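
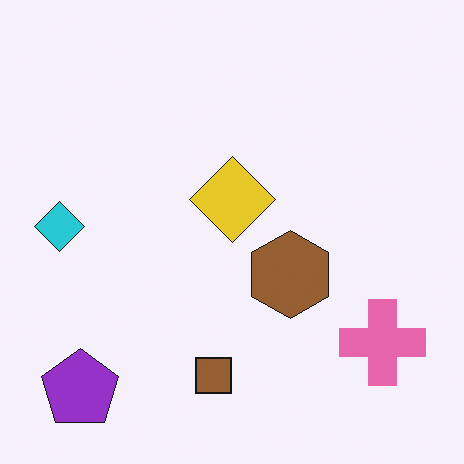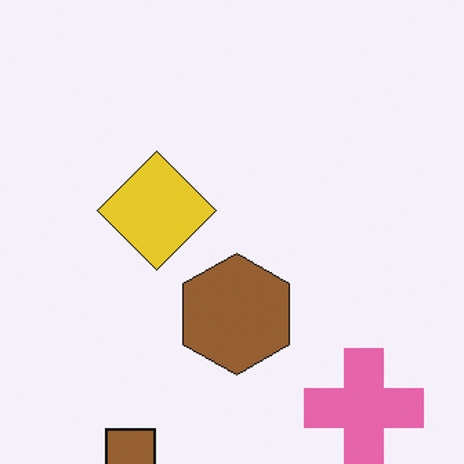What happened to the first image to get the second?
The transformation is: cropped to a modestly smaller region and rescaled.

The visible shapes are larger and the field of view is narrower; shapes near the original edges may be partly or wholly outside the frame — a crop-and-rescale.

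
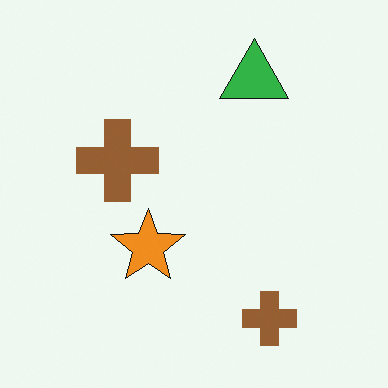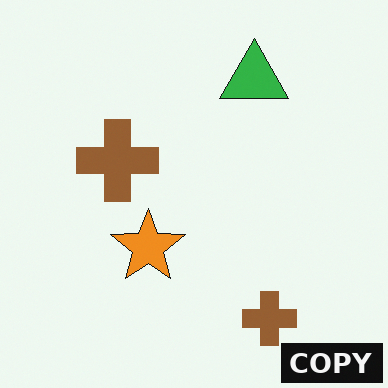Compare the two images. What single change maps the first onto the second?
The second image is the first watermarked with the text "COPY" in the lower-right corner.

A dark label reading "COPY" appears in the lower-right corner.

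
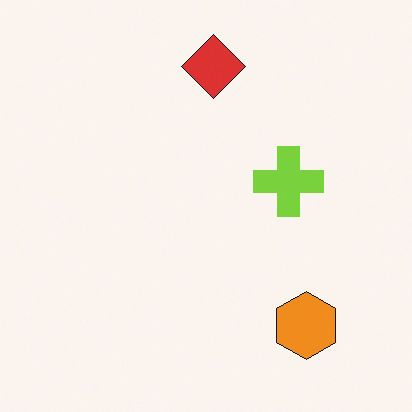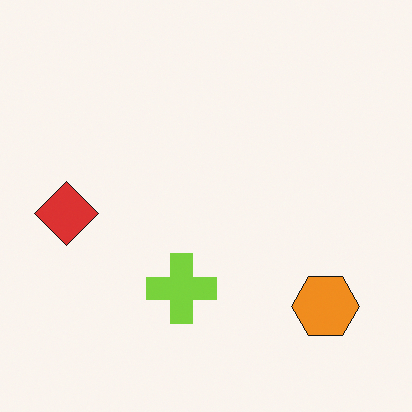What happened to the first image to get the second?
The second image is the first transposed (reflected across the top-left ↔ bottom-right diagonal).

Shapes have swapped their row and column positions — what was in the top-right is now in the bottom-left — a diagonal reflection.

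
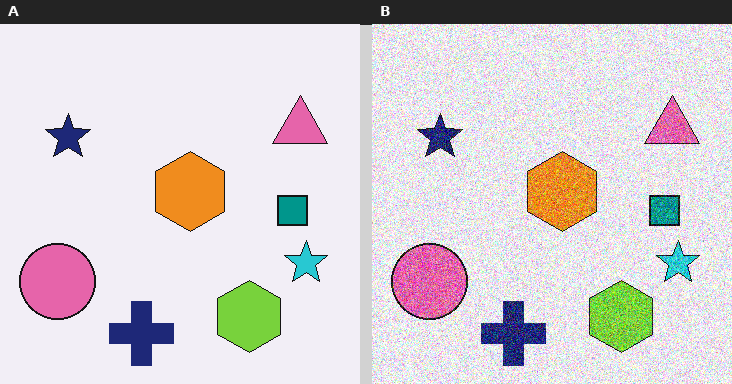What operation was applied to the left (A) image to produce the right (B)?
The right (B) image is the left (A) degraded with a thick layer of grain.

Random speckle covers the whole image, including the flat background.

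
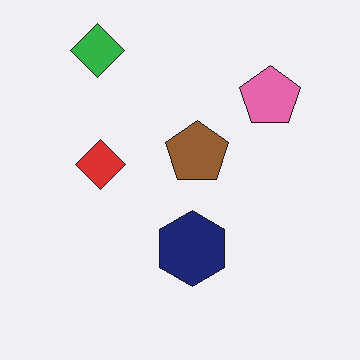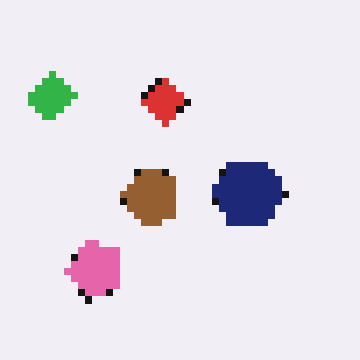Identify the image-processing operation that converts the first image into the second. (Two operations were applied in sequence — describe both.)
The image was moderately pixelated, then transposed (reflected across the top-left ↔ bottom-right diagonal).

Shapes are reduced to large square blocks; fine edges and outlines are lost — a downscale-then-upscale (mosaic) effect. Shapes have swapped their row and column positions — what was in the top-right is now in the bottom-left — a diagonal reflection.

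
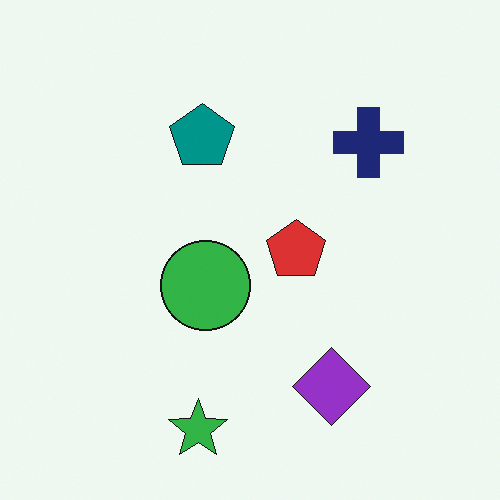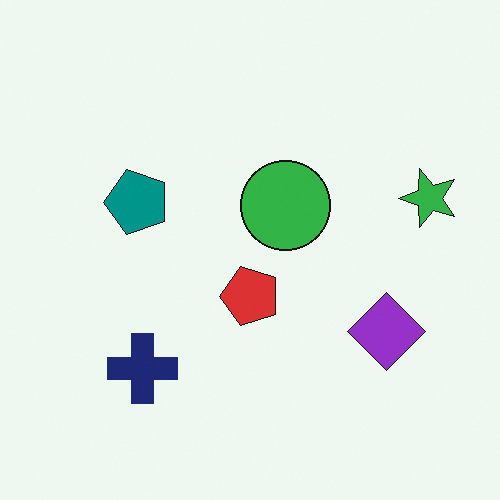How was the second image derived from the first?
The second image is the first transposed (reflected across the top-left ↔ bottom-right diagonal).

Shapes have swapped their row and column positions — what was in the top-right is now in the bottom-left — a diagonal reflection.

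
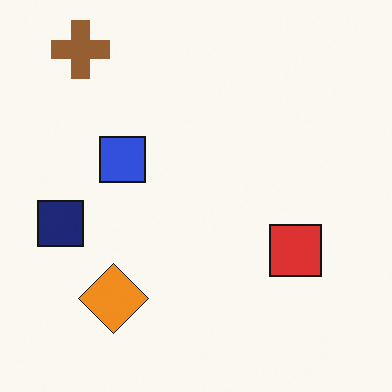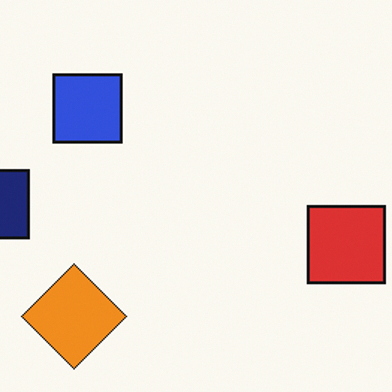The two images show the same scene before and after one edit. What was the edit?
This is the original image cropped to a modestly smaller region and rescaled.

The visible shapes are larger and the field of view is narrower; shapes near the original edges may be partly or wholly outside the frame — a crop-and-rescale.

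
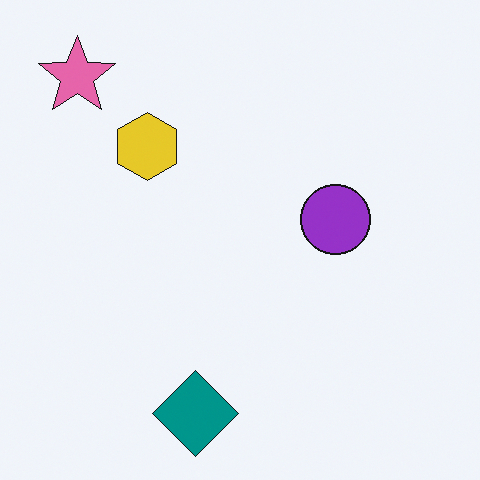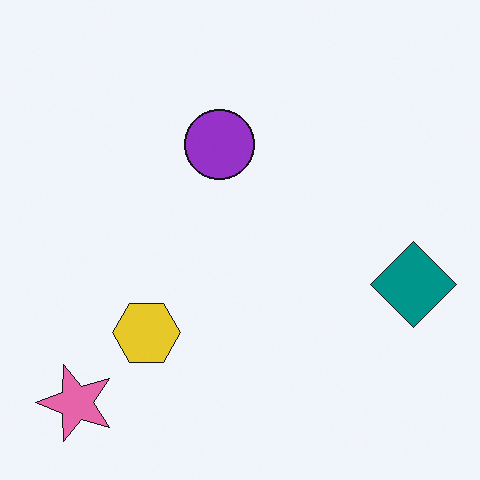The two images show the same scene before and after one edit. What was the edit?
The transformation is: rotated 90° counter-clockwise.

The pink star sits in the top-left of the first image and the bottom-left of the second — consistent with a whole-image 90° counter-clockwise rotation.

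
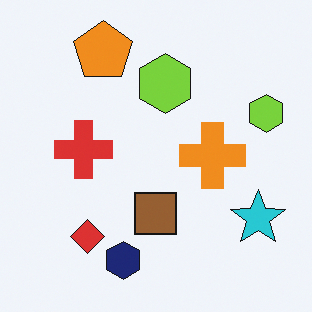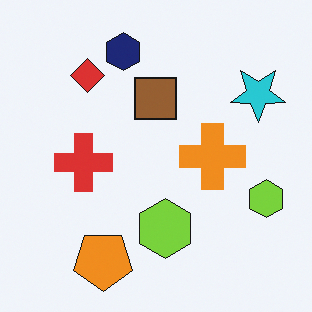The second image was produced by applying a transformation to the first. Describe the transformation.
This is the original image flipped vertically (top ↔ bottom).

The orange pentagon is in the top-left of the first image and the bottom-left of the second — shapes on opposite sides of the horizontal midline have swapped in a mirror flip.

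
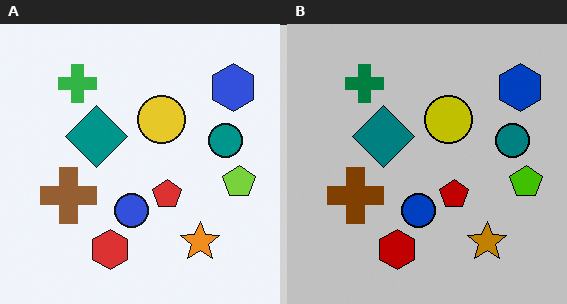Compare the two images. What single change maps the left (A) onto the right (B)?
It was heavily posterized to just a handful of flat colors.

Each flat color has snapped to a coarser quantized level — most visibly, the near-white background has dropped to a flat grey.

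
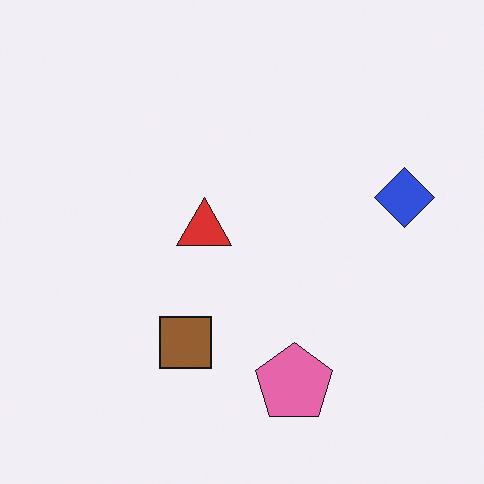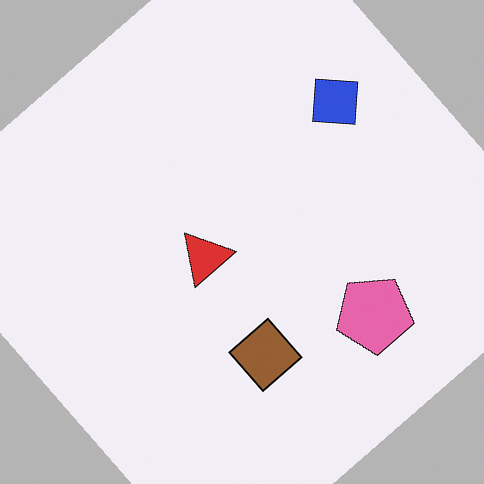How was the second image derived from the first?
Rotated counter-clockwise by a large amount — several tens of degrees.

Every shape is tilted by the same angle and the image corners show triangular fill wedges — a whole-image rotation by a non-right angle.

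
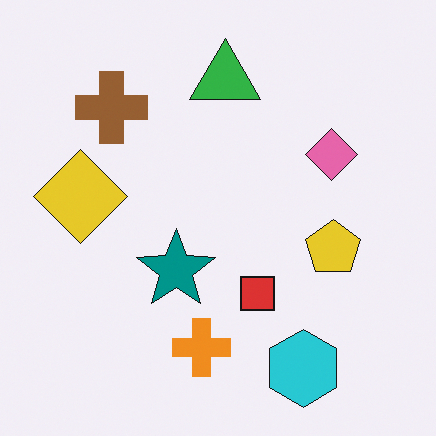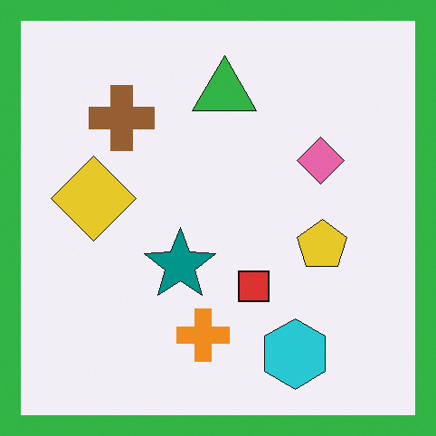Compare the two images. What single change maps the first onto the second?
It was framed with a green border.

A solid green frame runs around the edge of the second image, with the content slightly shrunk inside it.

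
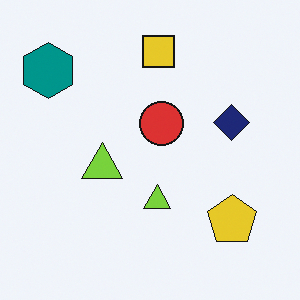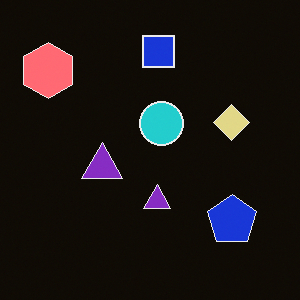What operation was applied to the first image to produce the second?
The second image is the first color-inverted (negative).

The light background has become dark and every shape's color is its complement — a photographic negative.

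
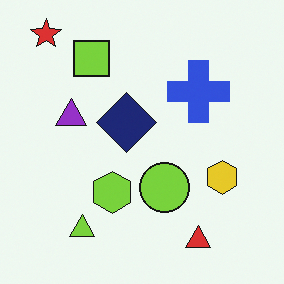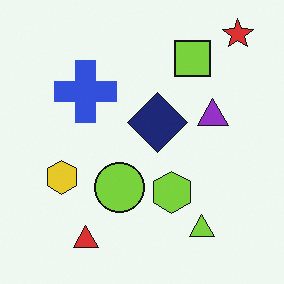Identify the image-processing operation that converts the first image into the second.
Flipped horizontally (left ↔ right).

The red star is in the top-left of the first image and the top-right of the second — shapes on opposite sides of the vertical midline have swapped in a mirror flip.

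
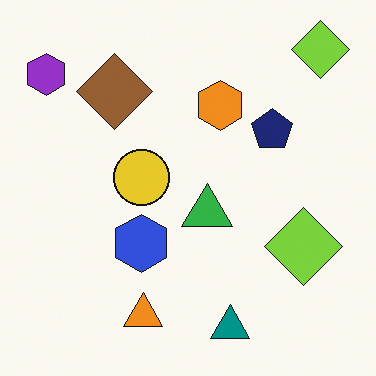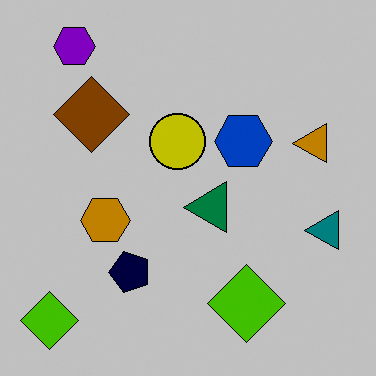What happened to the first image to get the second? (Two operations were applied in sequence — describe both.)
It was aggressively posterized, then transposed (reflected across the top-left ↔ bottom-right diagonal).

Each flat color has snapped to a coarser quantized level — most visibly, the near-white background has dropped to a flat grey. Shapes have swapped their row and column positions — what was in the top-right is now in the bottom-left — a diagonal reflection.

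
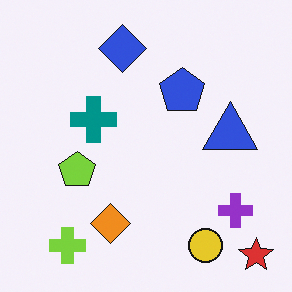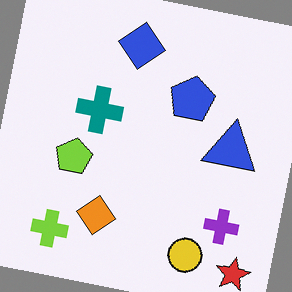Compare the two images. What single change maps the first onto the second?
The transformation is: rotated clockwise by a slight angle.

Every shape is tilted by the same angle and the image corners show triangular fill wedges — a whole-image rotation by a non-right angle.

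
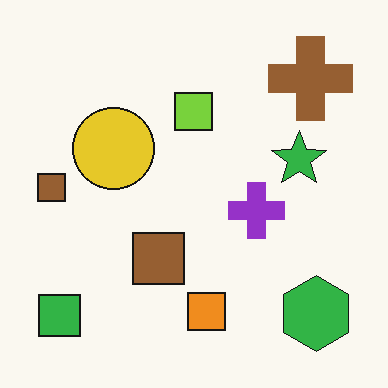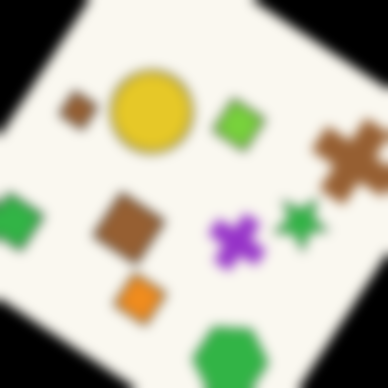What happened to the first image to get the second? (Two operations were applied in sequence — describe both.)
The transformation is: rotated clockwise by a large amount — several tens of degrees, then strongly gaussian-blurred.

Every shape is tilted by the same angle and the image corners show triangular fill wedges — a whole-image rotation by a non-right angle. Shape edges and outlines are uniformly softened across the whole image.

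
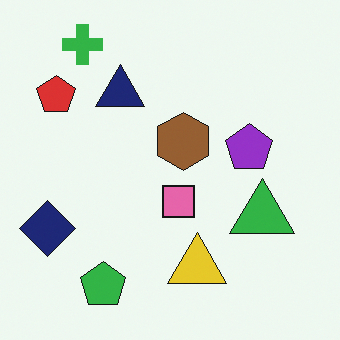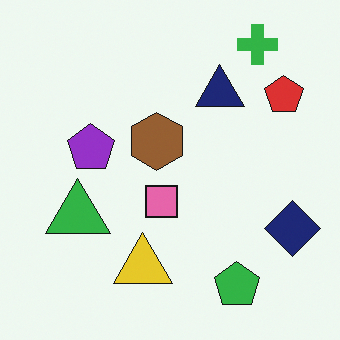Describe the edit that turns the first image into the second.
This is the original image flipped horizontally (left ↔ right).

The navy diamond is in the bottom-left of the first image and the bottom-right of the second — shapes on opposite sides of the vertical midline have swapped in a mirror flip.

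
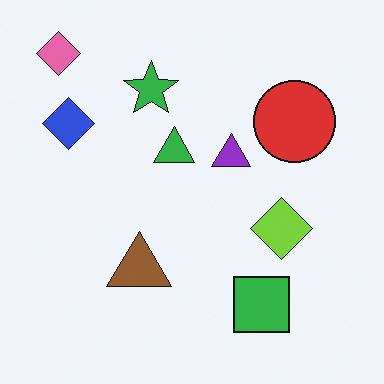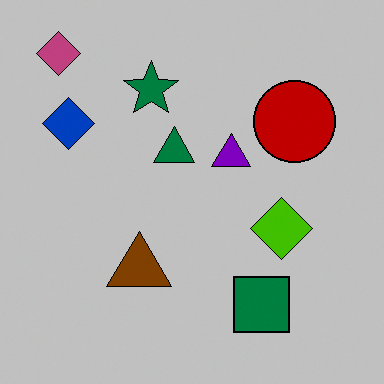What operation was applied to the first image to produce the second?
The transformation is: aggressively posterized.

Each flat color has snapped to a coarser quantized level — most visibly, the near-white background has dropped to a flat grey.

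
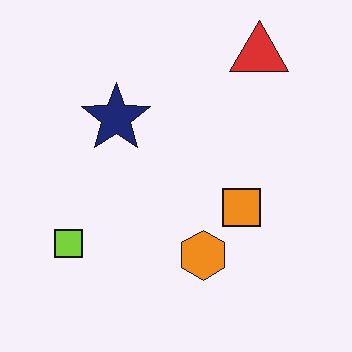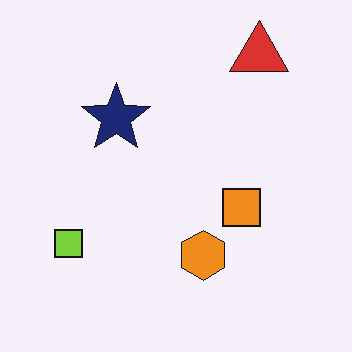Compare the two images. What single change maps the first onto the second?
The second image is the first given moderate JPEG compression.

Blocky 8×8 compression artifacts appear around shape edges and the flat background shows ringing — characteristic JPEG degradation.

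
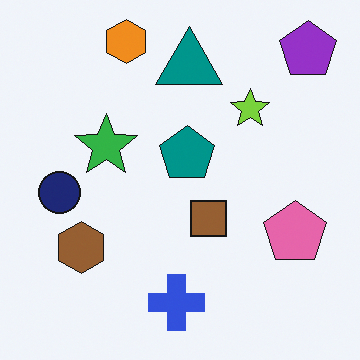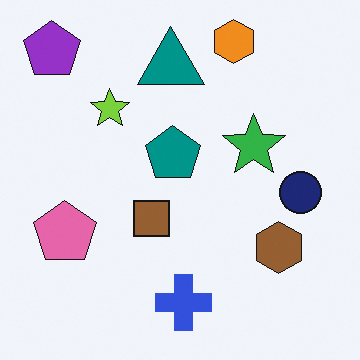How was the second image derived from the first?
This is the original image flipped horizontally (left ↔ right).

The purple pentagon is in the top-right of the first image and the top-left of the second — shapes on opposite sides of the vertical midline have swapped in a mirror flip.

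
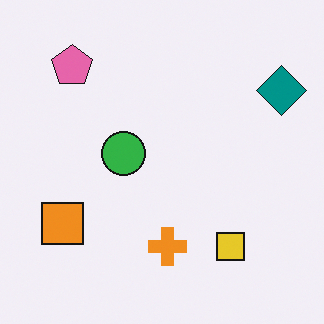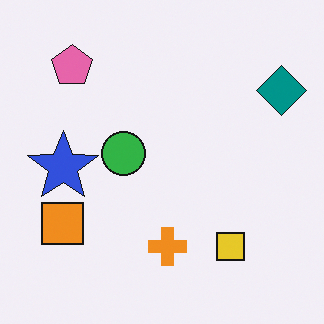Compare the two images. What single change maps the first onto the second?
The second image is the first overlaid with an additional blue star.

A blue star appears in the second image that is absent from the first.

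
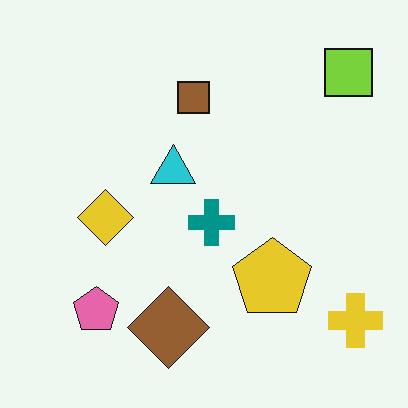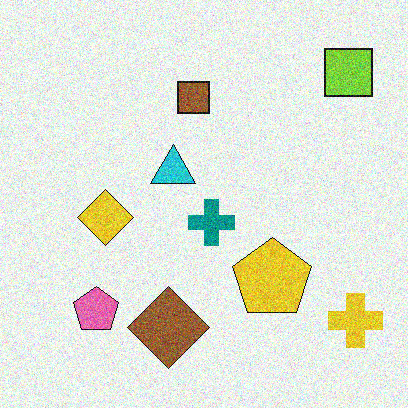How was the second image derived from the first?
The second image is the first degraded with visible gaussian noise.

Random speckle covers the whole image, including the flat background.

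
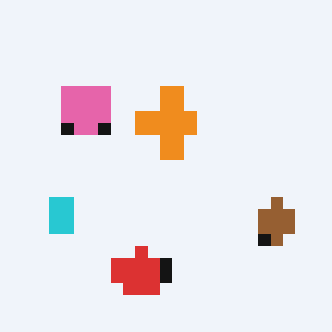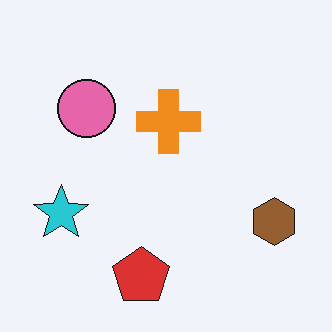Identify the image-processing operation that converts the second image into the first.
This is the original image coarsely pixelated.

Shapes are reduced to large square blocks; fine edges and outlines are lost — a downscale-then-upscale (mosaic) effect.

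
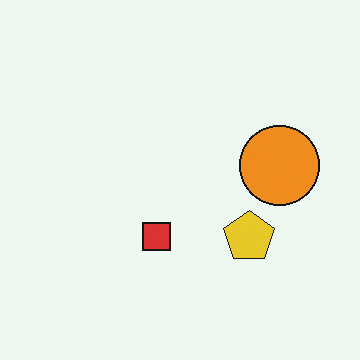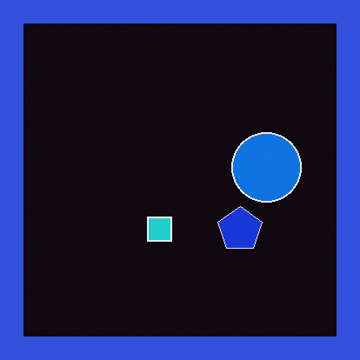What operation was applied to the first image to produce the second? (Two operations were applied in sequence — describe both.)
It was color-inverted (negative), then framed with a blue border.

The light background has become dark and every shape's color is its complement — a photographic negative. A solid blue frame runs around the edge of the second image, with the content slightly shrunk inside it.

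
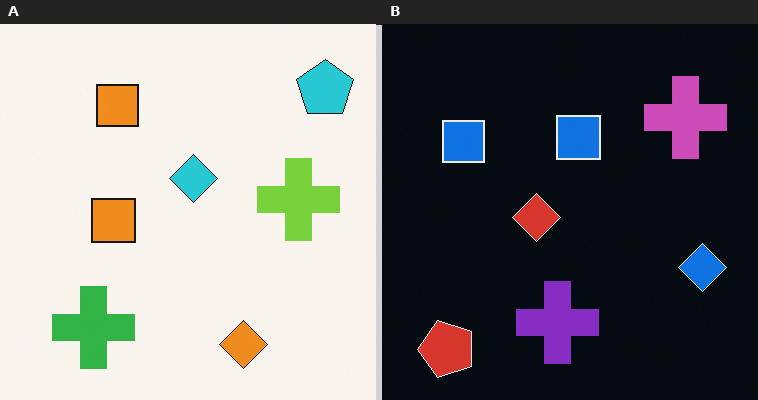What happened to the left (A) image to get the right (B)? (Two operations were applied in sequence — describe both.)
It was color-inverted (negative), then transposed (reflected across the top-left ↔ bottom-right diagonal).

The light background has become dark and every shape's color is its complement — a photographic negative. Shapes have swapped their row and column positions — what was in the top-right is now in the bottom-left — a diagonal reflection.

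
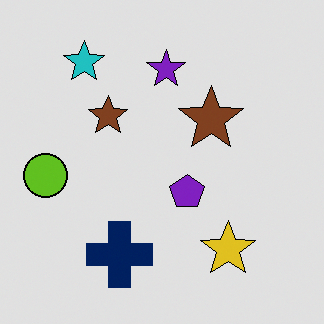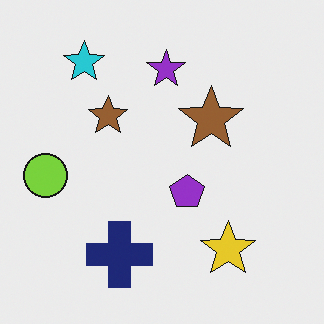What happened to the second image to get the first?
The image was posterized to a reduced palette.

Each flat color has snapped to a coarser quantized level — most visibly, the near-white background has dropped to a flat grey.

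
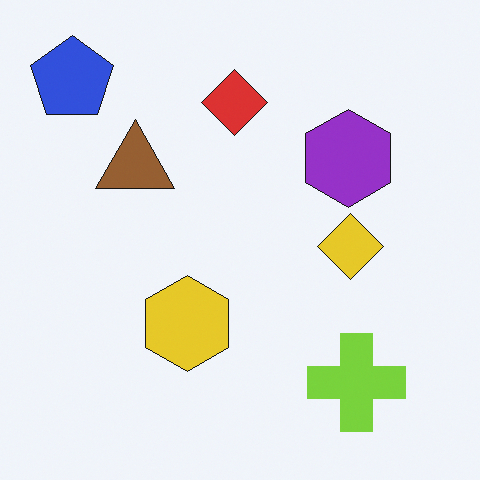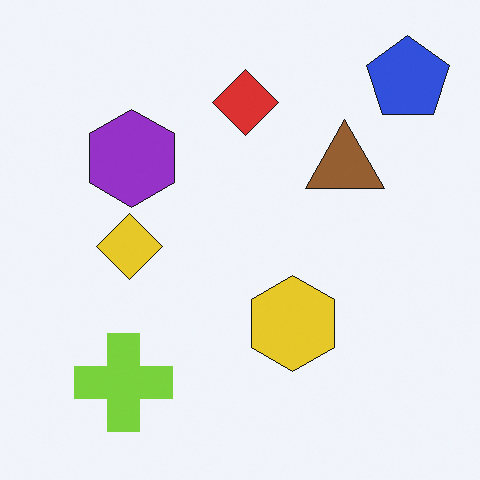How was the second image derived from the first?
This is the original image flipped horizontally (left ↔ right).

The blue pentagon is in the top-left of the first image and the top-right of the second — shapes on opposite sides of the vertical midline have swapped in a mirror flip.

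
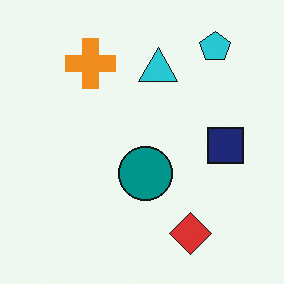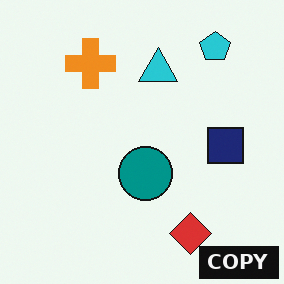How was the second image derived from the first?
The image was watermarked with the text "COPY" in the lower-right corner.

A dark label reading "COPY" appears in the lower-right corner.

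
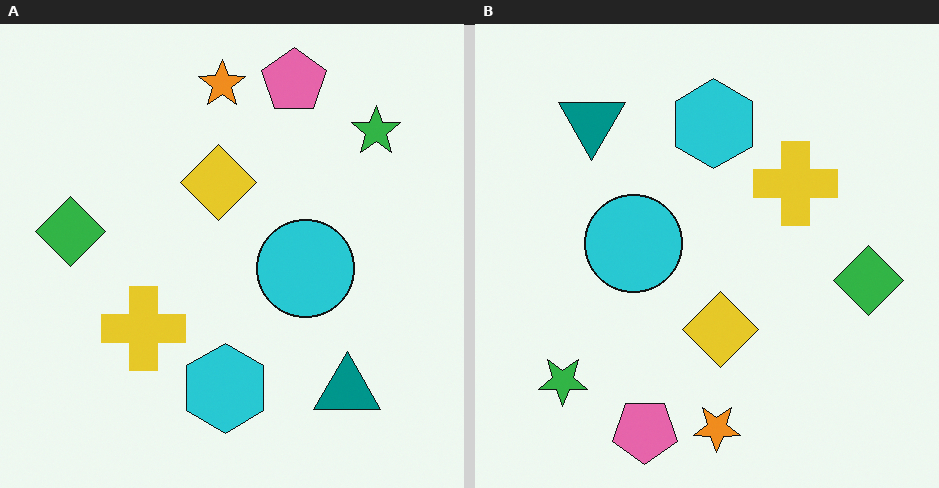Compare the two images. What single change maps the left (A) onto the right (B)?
The right (B) image is the left (A) rotated 180°.

The green star sits in the top-right of the left (A) image and the bottom-left of the right (B) — consistent with a whole-image 180° rotation.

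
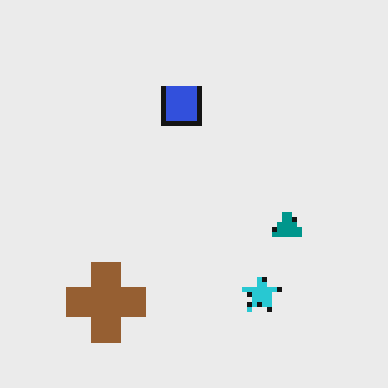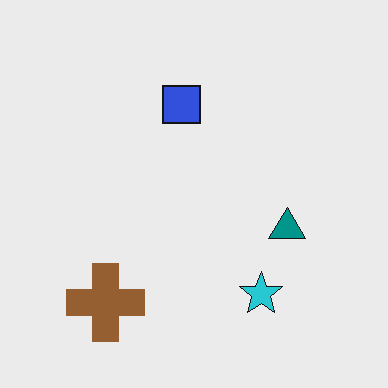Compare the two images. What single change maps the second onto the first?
It was lightly pixelated (a mild mosaic effect).

Shapes are reduced to large square blocks; fine edges and outlines are lost — a downscale-then-upscale (mosaic) effect.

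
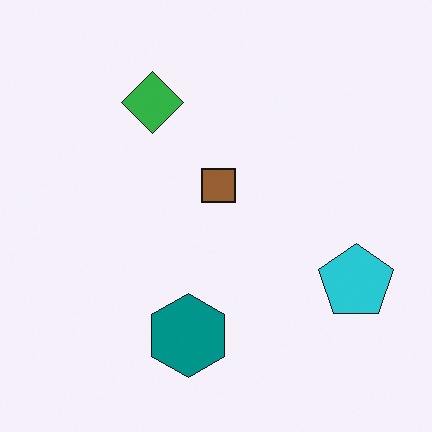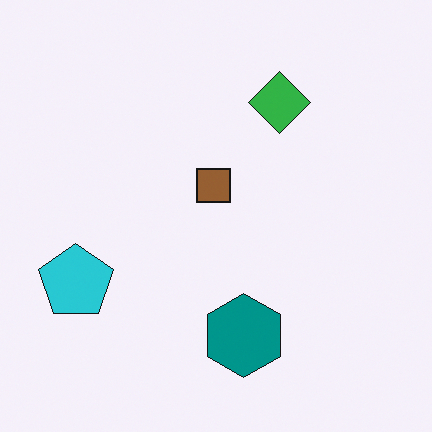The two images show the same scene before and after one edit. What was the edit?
Flipped horizontally (left ↔ right).

The cyan pentagon is in the right of the first image and the left of the second — shapes on opposite sides of the vertical midline have swapped in a mirror flip.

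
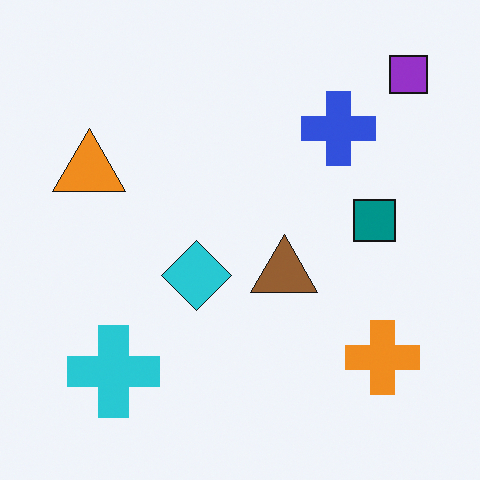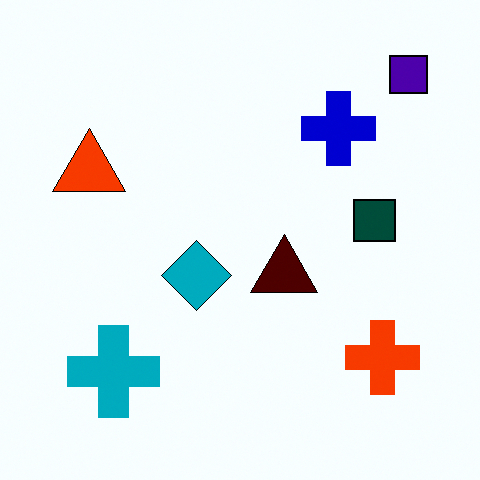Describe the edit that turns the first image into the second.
The second image is the first boosted in contrast.

Tones are pushed away from mid-grey across the whole image — a global contrast change.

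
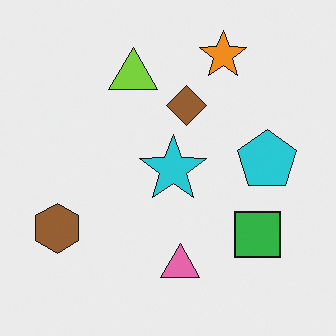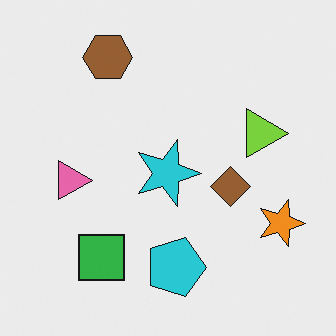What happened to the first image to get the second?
The image was rotated 90° clockwise.

The brown hexagon sits in the bottom-left of the first image and the top-left of the second — consistent with a whole-image 90° clockwise rotation.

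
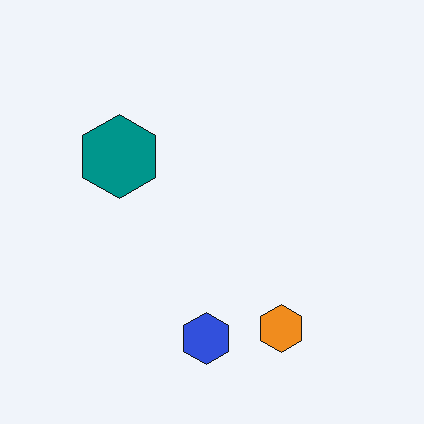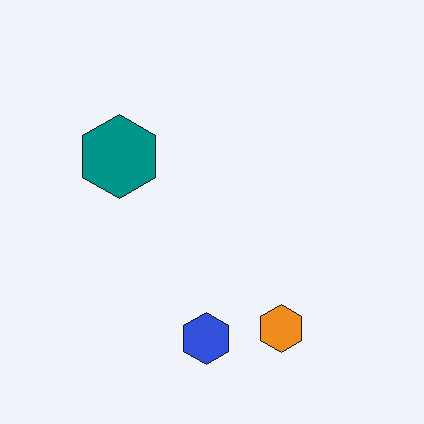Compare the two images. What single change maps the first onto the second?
JPEG-compressed with visible artifacts.

Blocky 8×8 compression artifacts appear around shape edges and the flat background shows ringing — characteristic JPEG degradation.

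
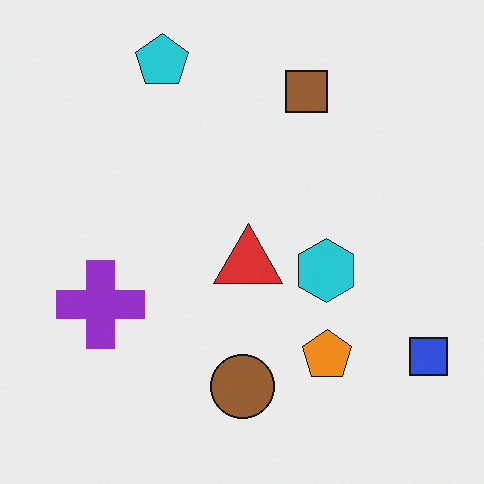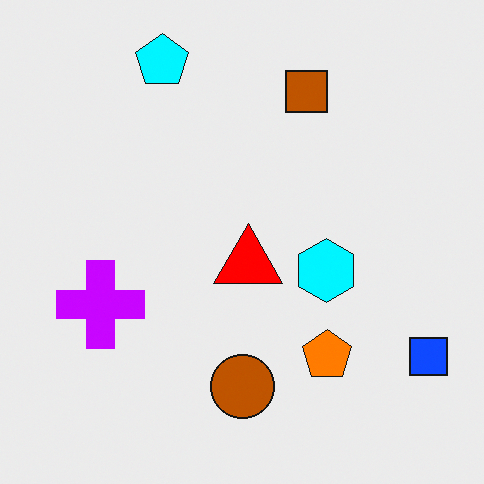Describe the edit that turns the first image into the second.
The image was made much more vivid (saturation change).

All colors are more vivid — a global saturation change.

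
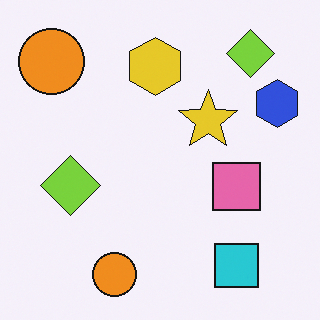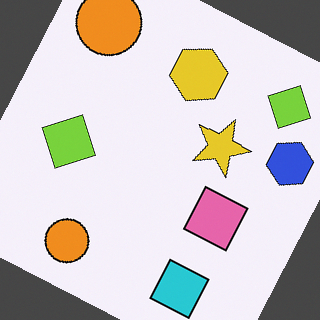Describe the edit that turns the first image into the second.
This is the original image rotated clockwise by a clearly visible amount.

Every shape is tilted by the same angle and the image corners show triangular fill wedges — a whole-image rotation by a non-right angle.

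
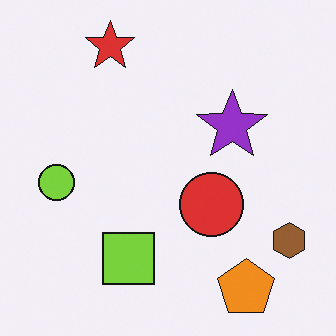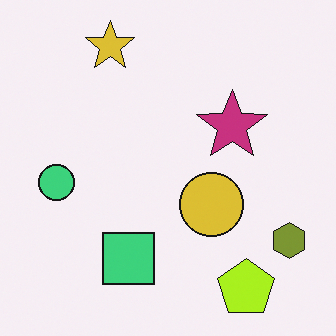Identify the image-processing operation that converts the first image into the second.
The image was hue-shifted by a small amount.

Every shape's color has rotated by the same amount around the hue wheel — a uniform hue shift.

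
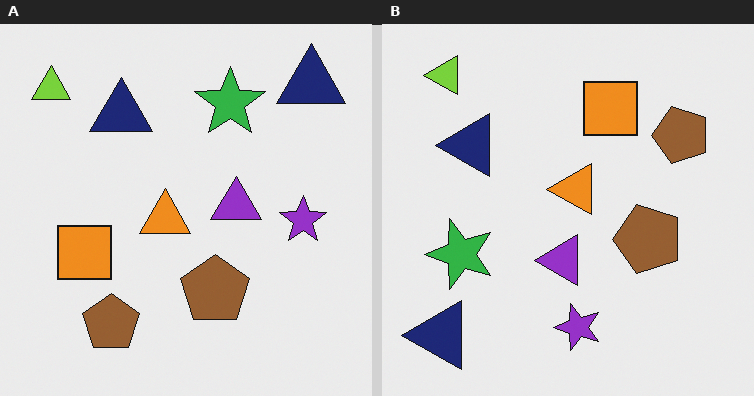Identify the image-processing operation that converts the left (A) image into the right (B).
The right (B) image is the left (A) transposed (reflected across the top-left ↔ bottom-right diagonal).

Shapes have swapped their row and column positions — what was in the top-right is now in the bottom-left — a diagonal reflection.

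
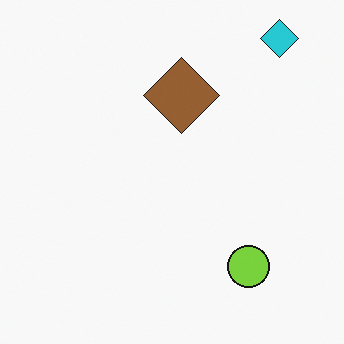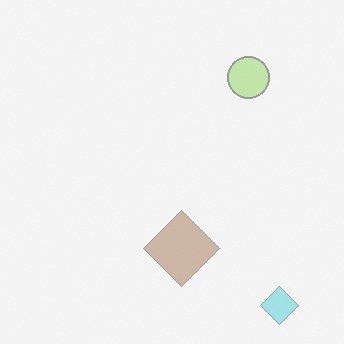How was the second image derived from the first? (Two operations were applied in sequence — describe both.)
The image was given much lower contrast, then flipped vertically (top ↔ bottom).

Tones are pushed toward mid-grey across the whole image — a global contrast change. The cyan diamond is in the top-right of the first image and the bottom-right of the second — shapes on opposite sides of the horizontal midline have swapped in a mirror flip.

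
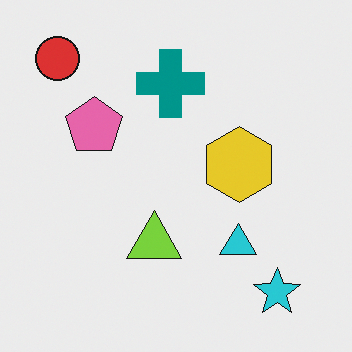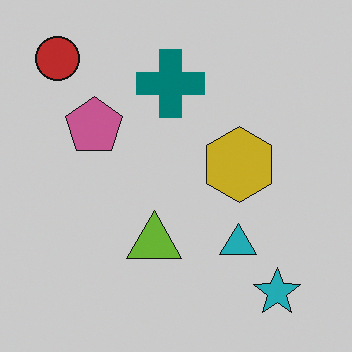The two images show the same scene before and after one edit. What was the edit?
Slightly darkened.

Every pixel — background and shapes alike — is uniformly darkened.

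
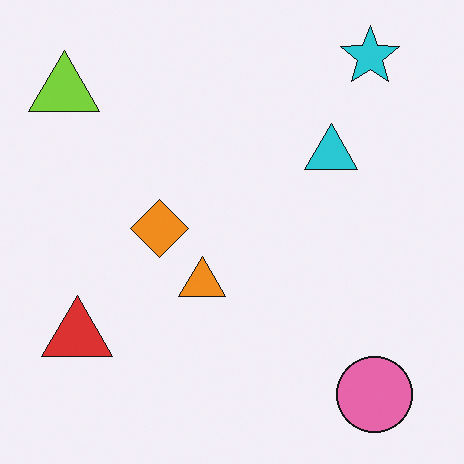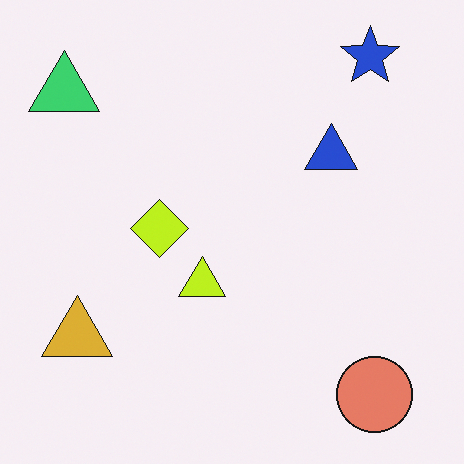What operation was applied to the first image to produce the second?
Hue-shifted slightly.

Every shape's color has rotated by the same amount around the hue wheel — a uniform hue shift.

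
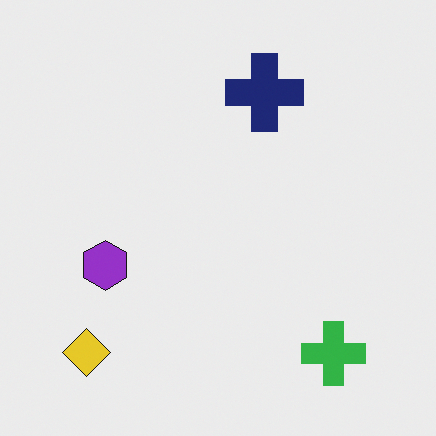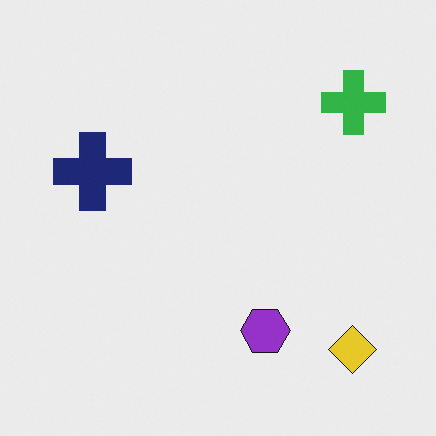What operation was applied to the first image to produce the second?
This is the original image rotated 90° counter-clockwise.

The yellow diamond sits in the bottom-left of the first image and the bottom-right of the second — consistent with a whole-image 90° counter-clockwise rotation.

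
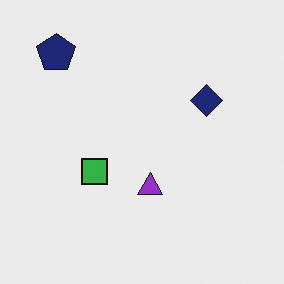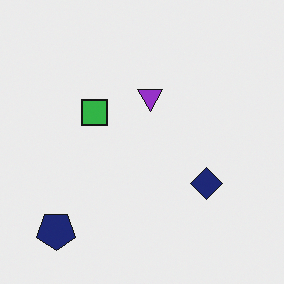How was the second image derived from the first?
Flipped vertically (top ↔ bottom).

The navy pentagon is in the top-left of the first image and the bottom-left of the second — shapes on opposite sides of the horizontal midline have swapped in a mirror flip.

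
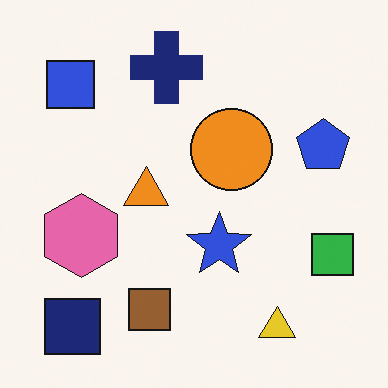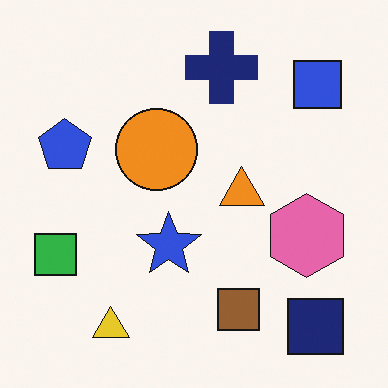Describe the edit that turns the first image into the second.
This is the original image flipped horizontally (left ↔ right).

The green square is in the right of the first image and the left of the second — shapes on opposite sides of the vertical midline have swapped in a mirror flip.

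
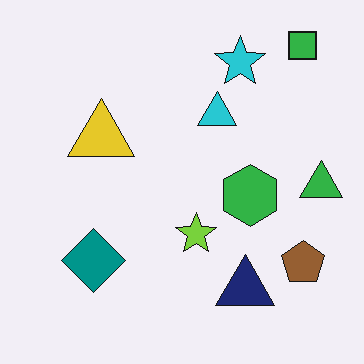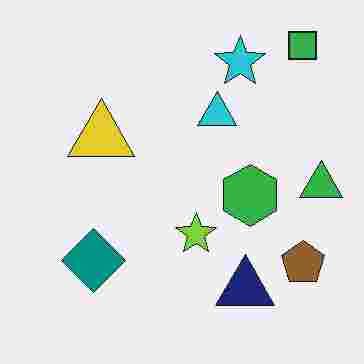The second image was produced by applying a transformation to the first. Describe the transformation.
It was degraded with heavy JPEG compression.

Blocky 8×8 compression artifacts appear around shape edges and the flat background shows ringing — characteristic JPEG degradation.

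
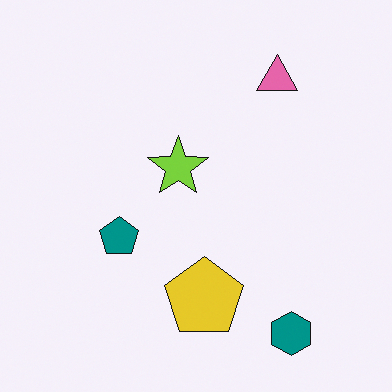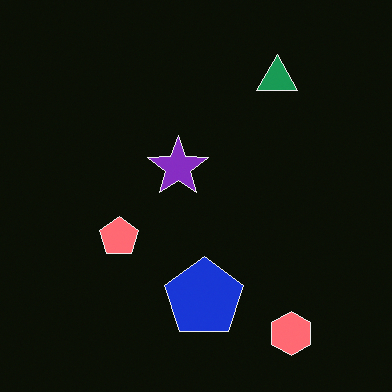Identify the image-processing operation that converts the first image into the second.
The second image is the first color-inverted (negative).

The light background has become dark and every shape's color is its complement — a photographic negative.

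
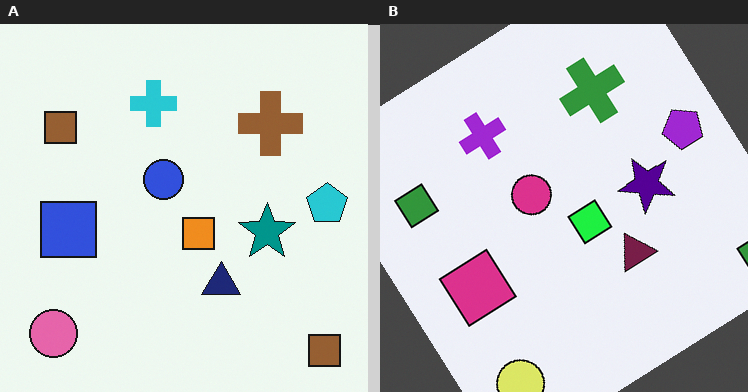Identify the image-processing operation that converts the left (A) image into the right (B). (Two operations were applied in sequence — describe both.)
It was hue-shifted by a moderate amount, then rotated counter-clockwise by a large amount — several tens of degrees.

Every shape's color has rotated by the same amount around the hue wheel — a uniform hue shift. Every shape is tilted by the same angle and the image corners show triangular fill wedges — a whole-image rotation by a non-right angle.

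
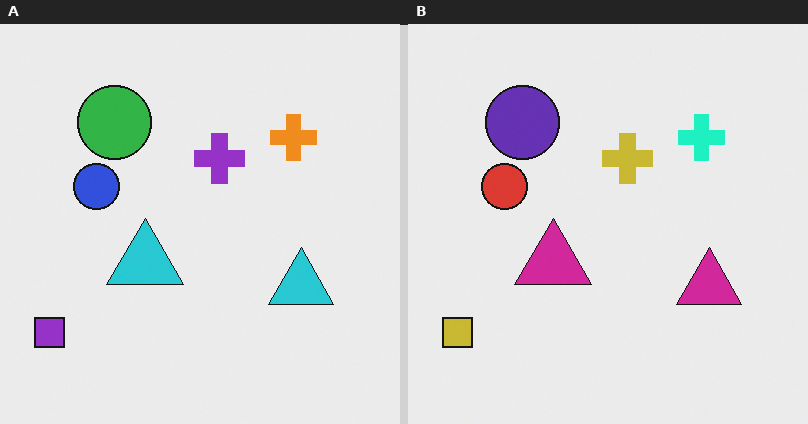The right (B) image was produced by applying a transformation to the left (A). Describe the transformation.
The right (B) image is the left (A) hue-shifted noticeably.

Every shape's color has rotated by the same amount around the hue wheel — a uniform hue shift.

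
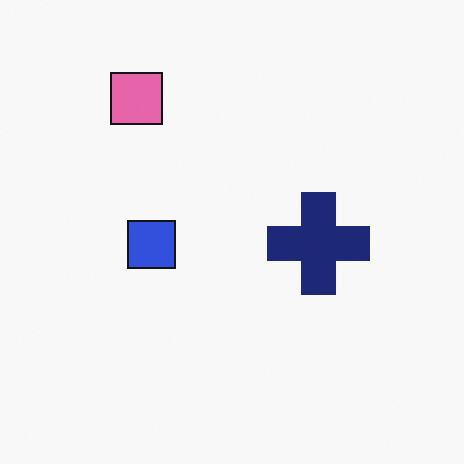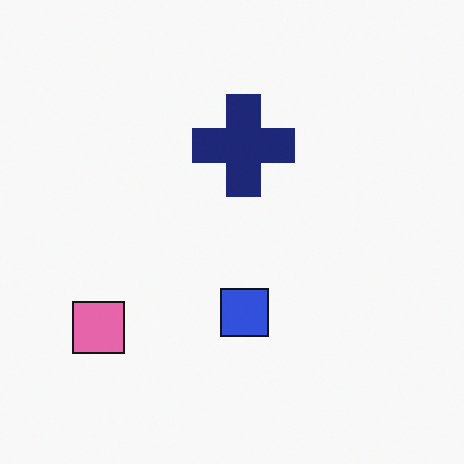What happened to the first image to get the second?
The image was rotated 90° counter-clockwise.

The pink square sits in the top-left of the first image and the bottom-left of the second — consistent with a whole-image 90° counter-clockwise rotation.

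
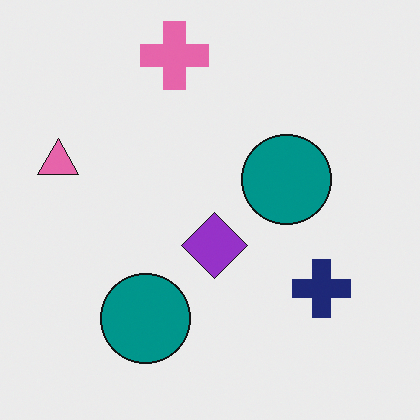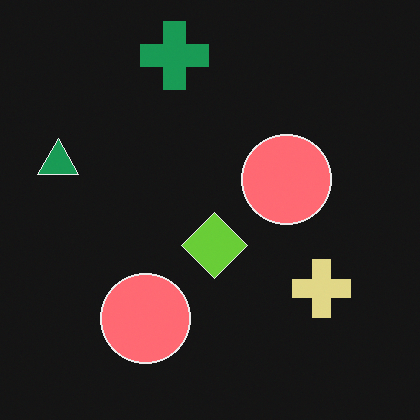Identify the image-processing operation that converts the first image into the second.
Color-inverted (negative).

The light background has become dark and every shape's color is its complement — a photographic negative.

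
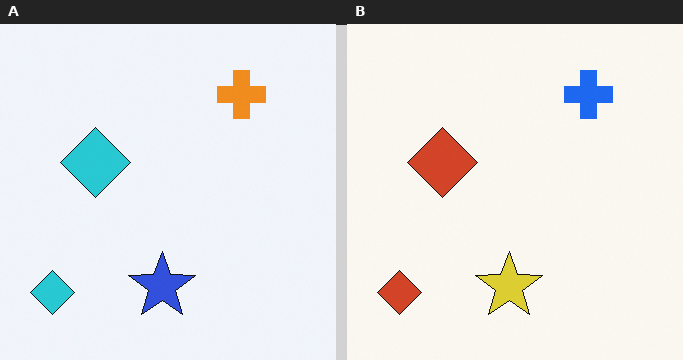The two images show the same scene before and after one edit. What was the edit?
The right (B) image is the left (A) hue-shifted through roughly half the color wheel.

Every shape's color has rotated by the same amount around the hue wheel — a uniform hue shift.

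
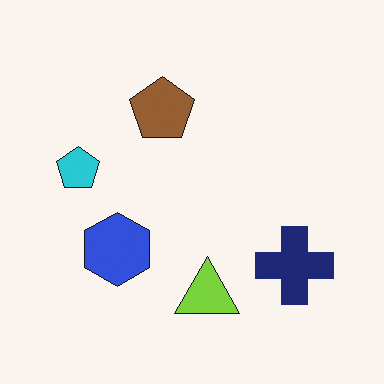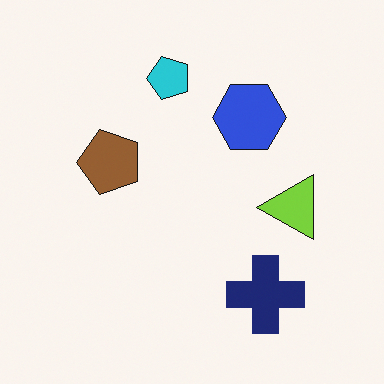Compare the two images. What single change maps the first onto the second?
The transformation is: transposed (reflected across the top-left ↔ bottom-right diagonal).

Shapes have swapped their row and column positions — what was in the top-right is now in the bottom-left — a diagonal reflection.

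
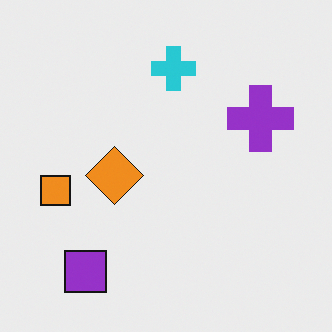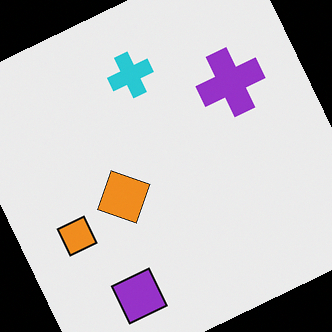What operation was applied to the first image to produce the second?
The image was rotated counter-clockwise by a moderate amount.

Every shape is tilted by the same angle and the image corners show triangular fill wedges — a whole-image rotation by a non-right angle.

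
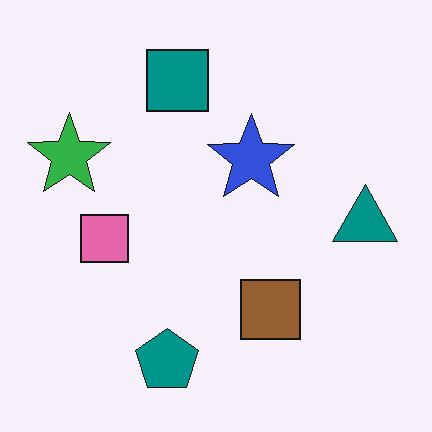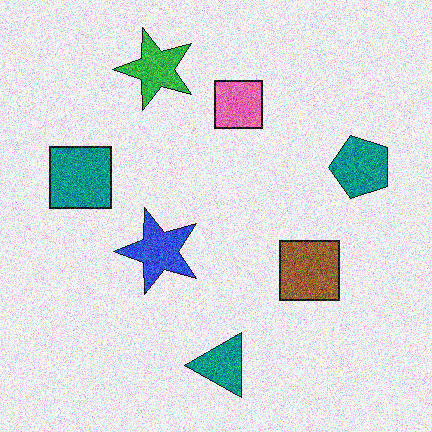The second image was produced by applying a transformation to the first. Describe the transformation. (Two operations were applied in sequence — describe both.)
This is the original image degraded with heavy additive noise, then transposed (reflected across the top-left ↔ bottom-right diagonal).

Random speckle covers the whole image, including the flat background. Shapes have swapped their row and column positions — what was in the top-right is now in the bottom-left — a diagonal reflection.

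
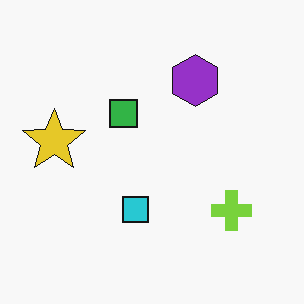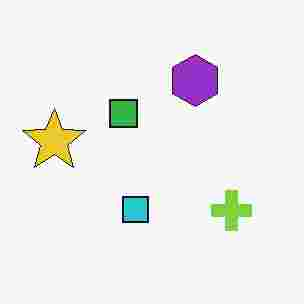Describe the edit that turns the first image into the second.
This is the original image heavily JPEG-compressed with obvious blocking artifacts.

Blocky 8×8 compression artifacts appear around shape edges and the flat background shows ringing — characteristic JPEG degradation.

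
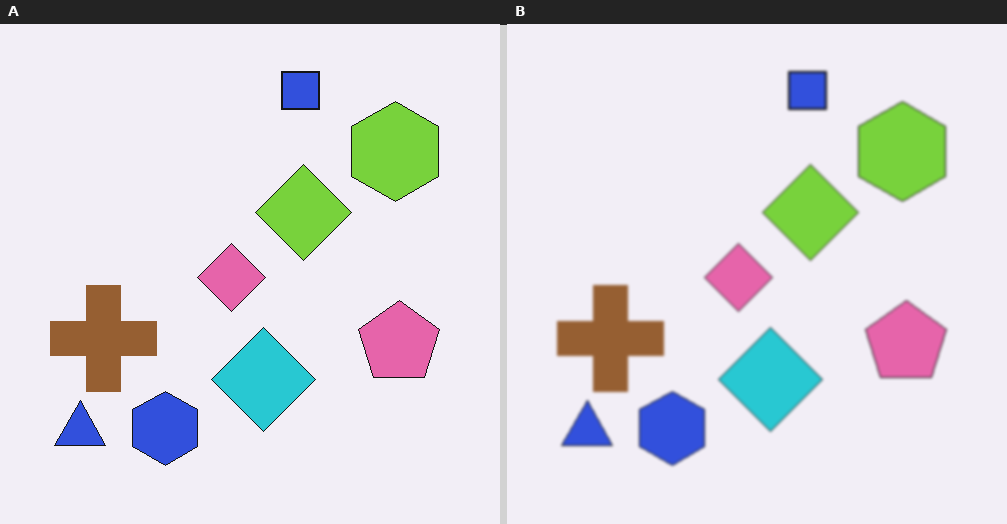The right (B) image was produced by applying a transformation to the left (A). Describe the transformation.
The transformation is: slightly softened.

Shape edges and outlines are uniformly softened across the whole image.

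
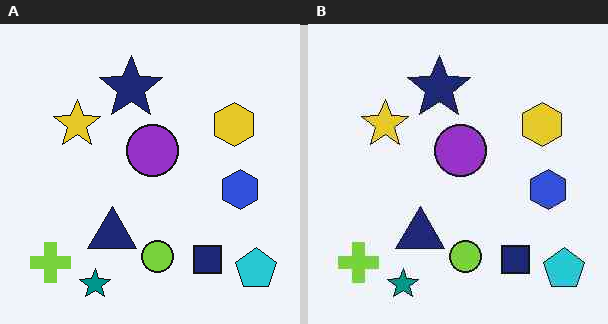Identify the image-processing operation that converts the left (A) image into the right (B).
It was JPEG-compressed with visible artifacts.

Blocky 8×8 compression artifacts appear around shape edges and the flat background shows ringing — characteristic JPEG degradation.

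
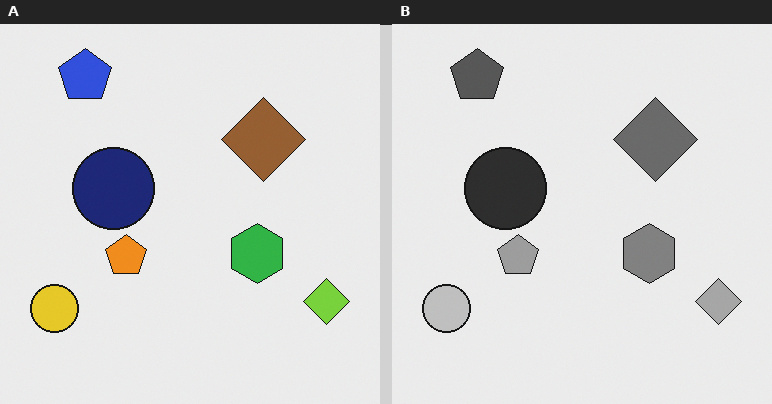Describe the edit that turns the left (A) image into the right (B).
Converted to grayscale.

All color is removed — every shape is now a shade of grey.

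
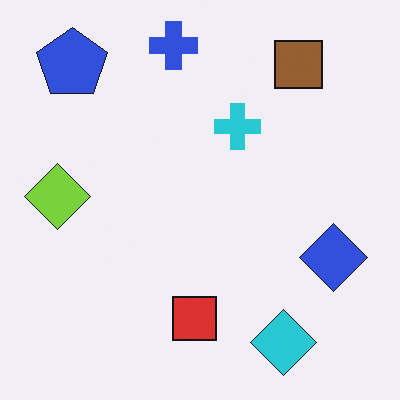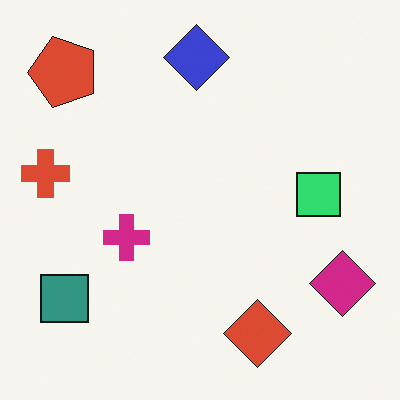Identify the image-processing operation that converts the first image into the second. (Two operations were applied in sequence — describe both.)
Hue-shifted by a moderate amount, then transposed (reflected across the top-left ↔ bottom-right diagonal).

Every shape's color has rotated by the same amount around the hue wheel — a uniform hue shift. Shapes have swapped their row and column positions — what was in the top-right is now in the bottom-left — a diagonal reflection.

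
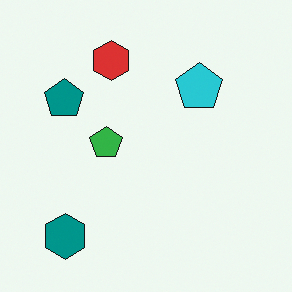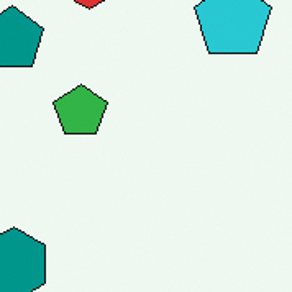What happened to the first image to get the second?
It was cropped to a noticeably smaller region and rescaled.

The visible shapes are larger and the field of view is narrower; shapes near the original edges may be partly or wholly outside the frame — a crop-and-rescale.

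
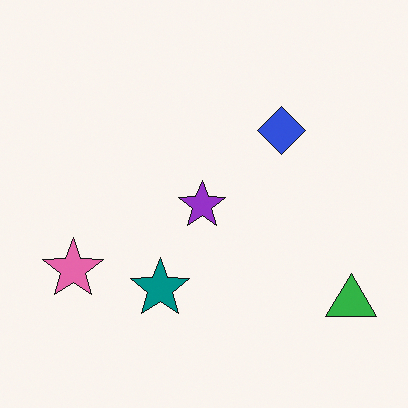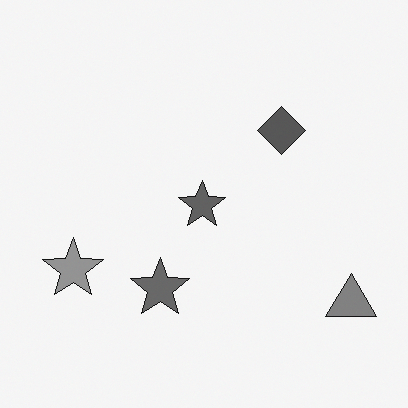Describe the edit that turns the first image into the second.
The second image is the first converted to grayscale.

All color is removed — every shape is now a shade of grey.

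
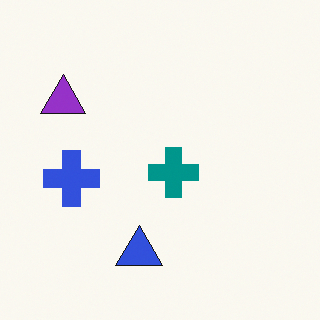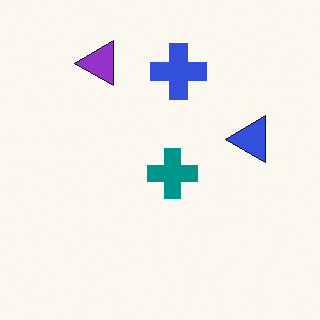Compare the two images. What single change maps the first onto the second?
Transposed (reflected across the top-left ↔ bottom-right diagonal).

Shapes have swapped their row and column positions — what was in the top-right is now in the bottom-left — a diagonal reflection.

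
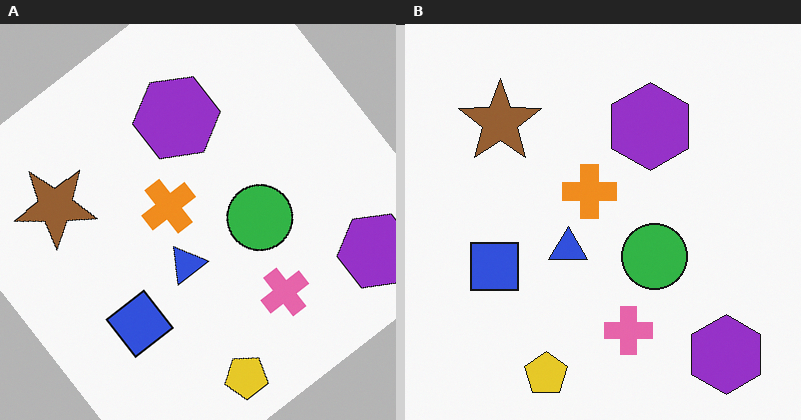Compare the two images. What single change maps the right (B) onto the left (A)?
This is the original image rotated counter-clockwise by a large amount — several tens of degrees.

Every shape is tilted by the same angle and the image corners show triangular fill wedges — a whole-image rotation by a non-right angle.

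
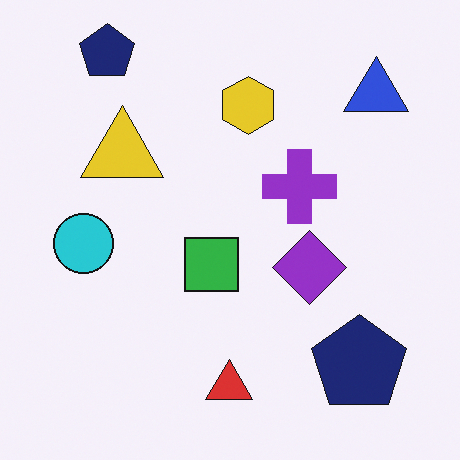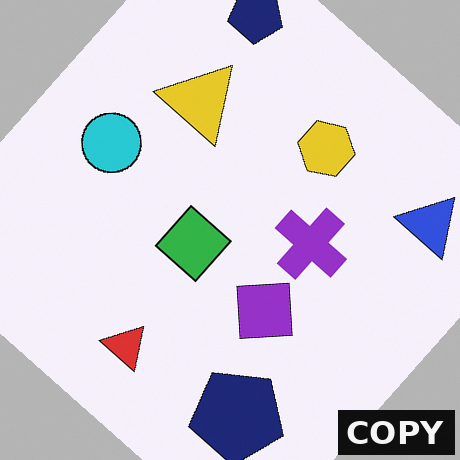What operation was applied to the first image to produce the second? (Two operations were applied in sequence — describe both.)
This is the original image rotated clockwise by a large amount — several tens of degrees, then watermarked with the text "COPY" in the lower-right corner.

Every shape is tilted by the same angle and the image corners show triangular fill wedges — a whole-image rotation by a non-right angle. A dark label reading "COPY" appears in the lower-right corner.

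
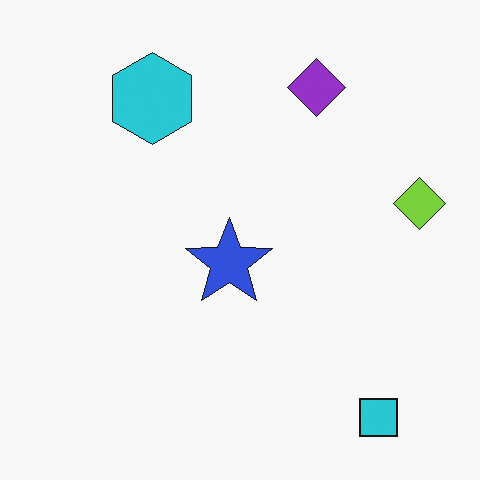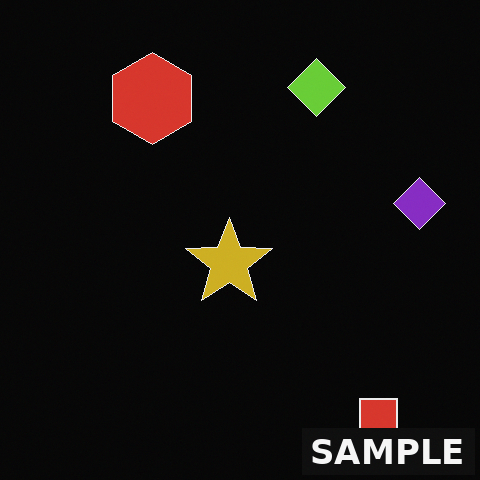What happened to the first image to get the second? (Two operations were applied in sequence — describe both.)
This is the original image color-inverted (negative), then watermarked with the text "SAMPLE" in the lower-right corner.

The light background has become dark and every shape's color is its complement — a photographic negative. A dark label reading "SAMPLE" appears in the lower-right corner.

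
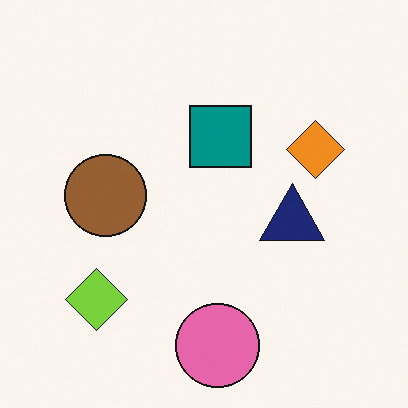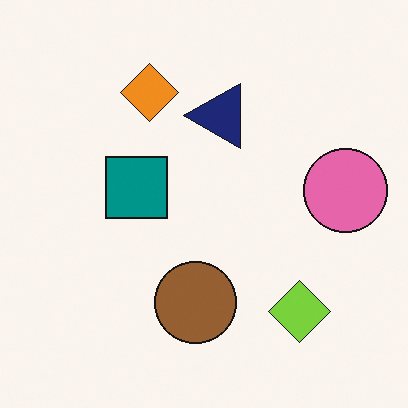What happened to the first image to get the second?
The second image is the first rotated 90° counter-clockwise.

The lime diamond sits in the bottom-left of the first image and the bottom-right of the second — consistent with a whole-image 90° counter-clockwise rotation.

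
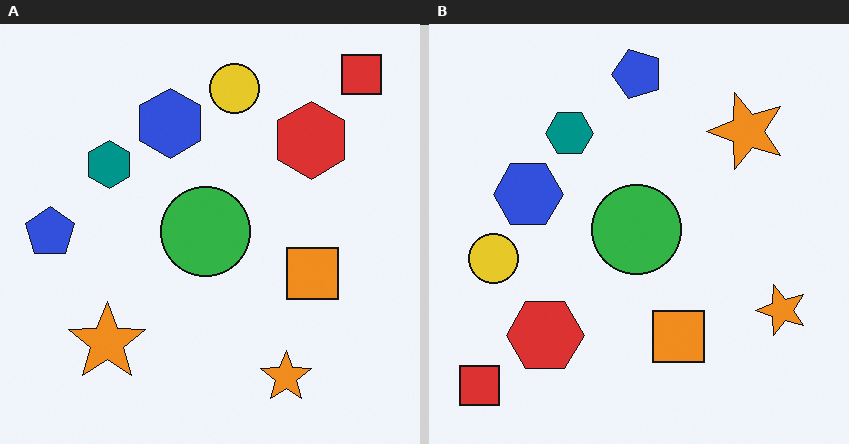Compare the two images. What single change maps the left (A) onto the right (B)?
It was transposed (reflected across the top-left ↔ bottom-right diagonal).

Shapes have swapped their row and column positions — what was in the top-right is now in the bottom-left — a diagonal reflection.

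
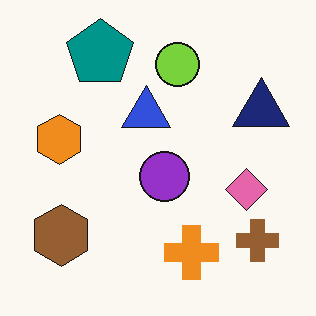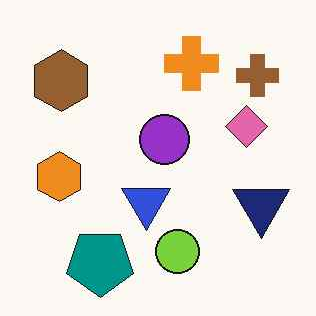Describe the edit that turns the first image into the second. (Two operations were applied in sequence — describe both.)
The transformation is: given moderate JPEG compression, then flipped vertically (top ↔ bottom).

Blocky 8×8 compression artifacts appear around shape edges and the flat background shows ringing — characteristic JPEG degradation. The teal pentagon is in the top-left of the first image and the bottom-left of the second — shapes on opposite sides of the horizontal midline have swapped in a mirror flip.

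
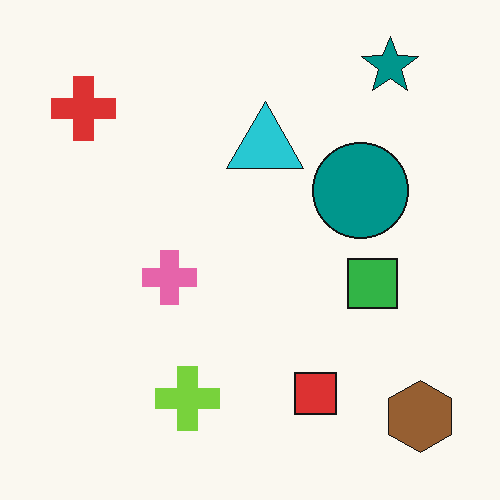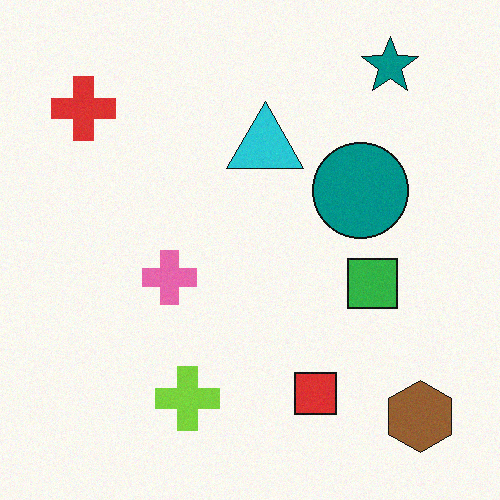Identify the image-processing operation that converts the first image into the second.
It was degraded with subtle gaussian noise.

Random speckle covers the whole image, including the flat background.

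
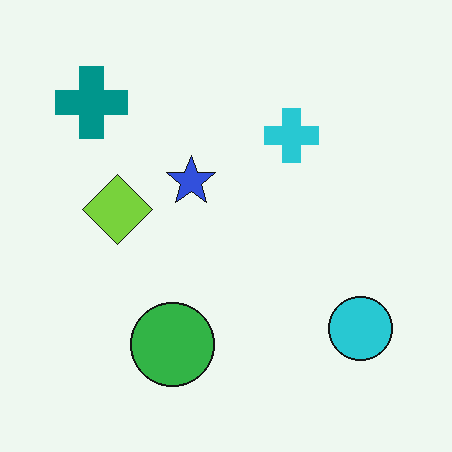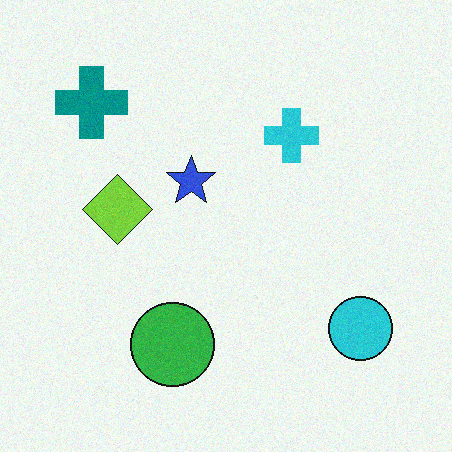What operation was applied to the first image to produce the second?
The transformation is: degraded with subtle gaussian noise.

Random speckle covers the whole image, including the flat background.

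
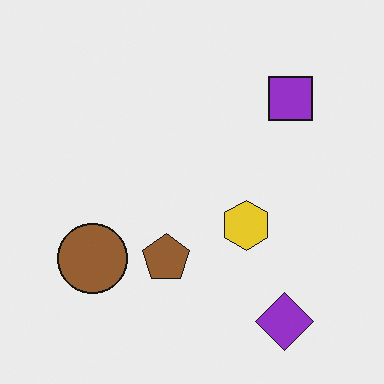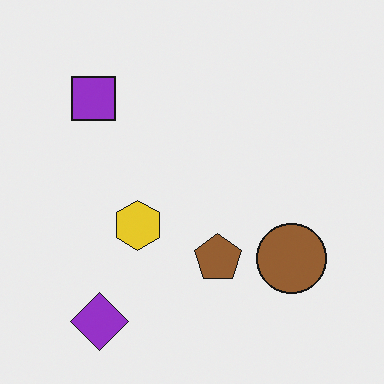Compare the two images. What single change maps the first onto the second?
Flipped horizontally (left ↔ right).

The brown circle is in the bottom-left of the first image and the bottom-right of the second — shapes on opposite sides of the vertical midline have swapped in a mirror flip.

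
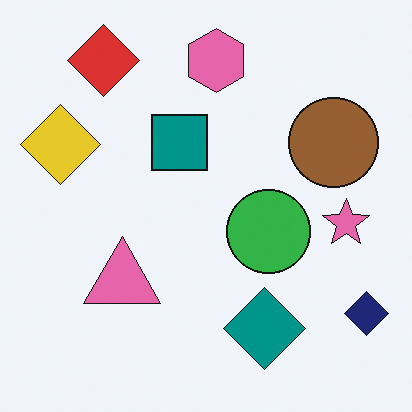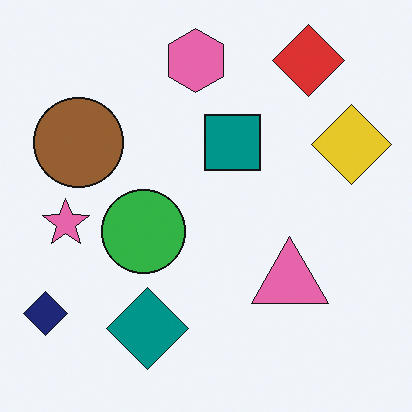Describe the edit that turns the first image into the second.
This is the original image flipped horizontally (left ↔ right).

The navy diamond is in the bottom-right of the first image and the bottom-left of the second — shapes on opposite sides of the vertical midline have swapped in a mirror flip.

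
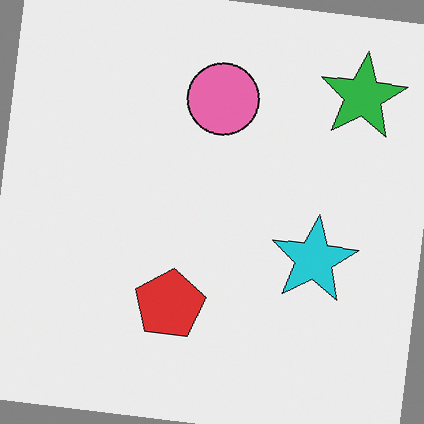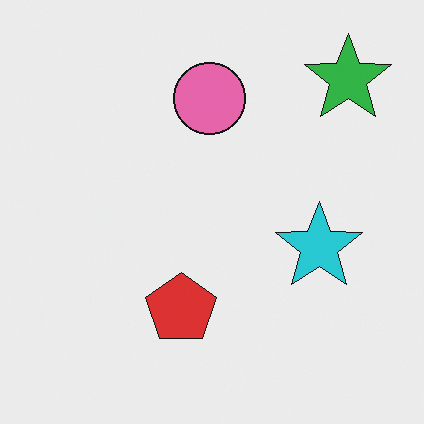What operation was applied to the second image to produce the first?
This is the original image rotated clockwise by a few degrees.

Every shape is tilted by the same angle and the image corners show triangular fill wedges — a whole-image rotation by a non-right angle.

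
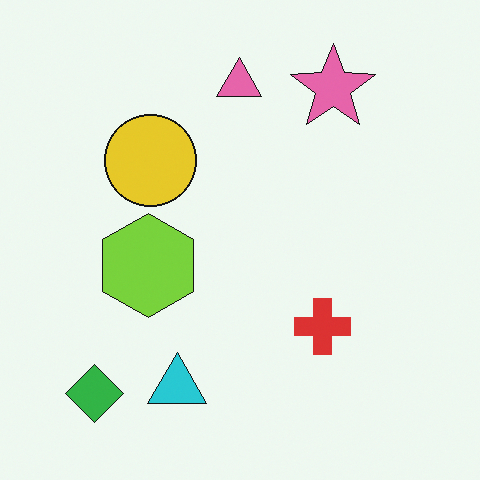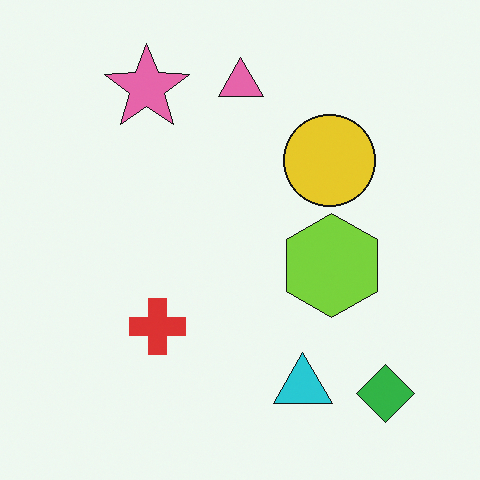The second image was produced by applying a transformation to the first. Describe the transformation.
The transformation is: flipped horizontally (left ↔ right).

The green diamond is in the bottom-left of the first image and the bottom-right of the second — shapes on opposite sides of the vertical midline have swapped in a mirror flip.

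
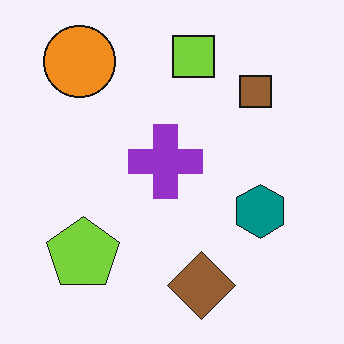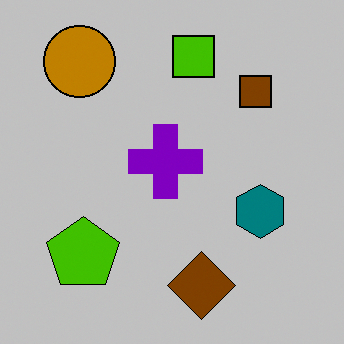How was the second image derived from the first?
Aggressively posterized.

Each flat color has snapped to a coarser quantized level — most visibly, the near-white background has dropped to a flat grey.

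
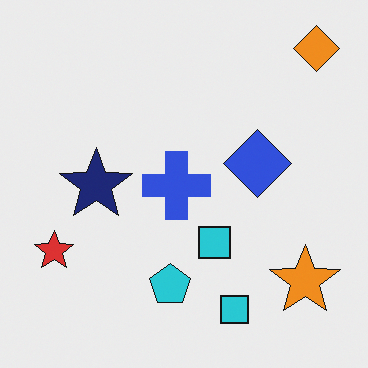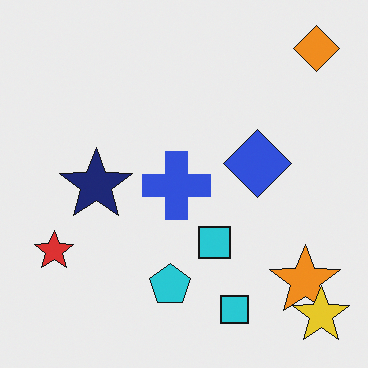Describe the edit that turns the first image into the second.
The transformation is: overlaid with an additional yellow star.

A yellow star appears in the second image that is absent from the first.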